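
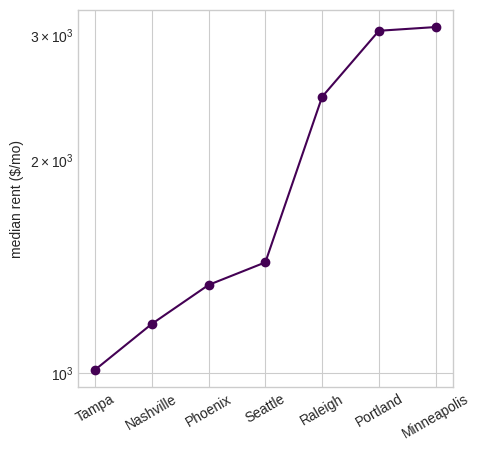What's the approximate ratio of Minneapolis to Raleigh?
Minneapolis ≈ 3000, Raleigh ≈ 2400; 3000/2400 ≈ 1.25.

≈ 1.25×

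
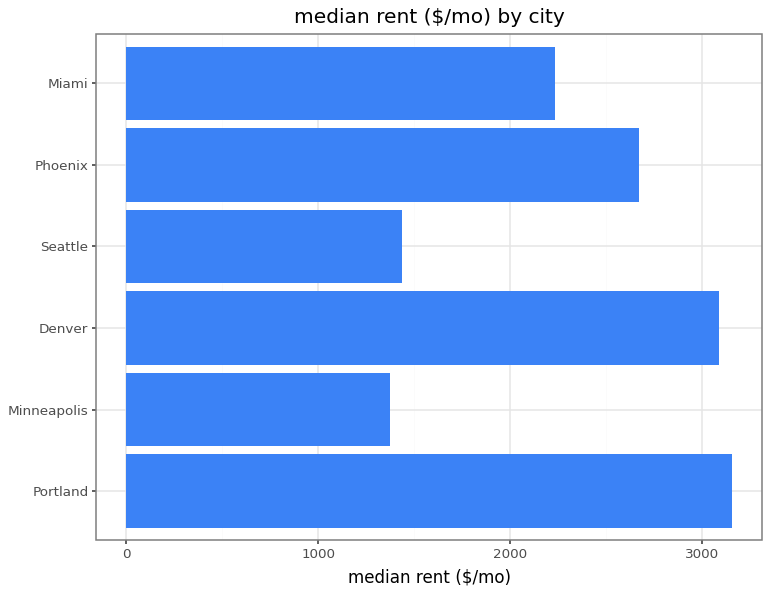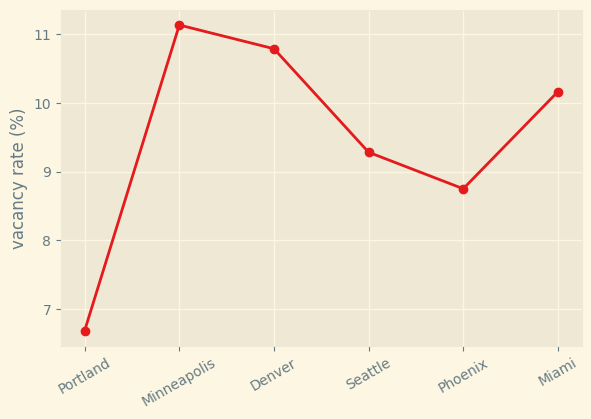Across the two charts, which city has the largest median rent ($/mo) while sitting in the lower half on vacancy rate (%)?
Chart 2 median vacancy rate (%) ≈ 10; below-median cities: Portland, Seattle, Phoenix. Among those, Portland has the highest median rent ($/mo) (≈ 3000).

Portland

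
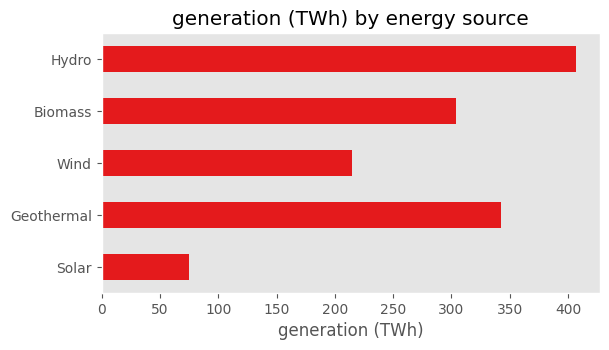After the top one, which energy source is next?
Top 3: Hydro ≈ 400, Geothermal ≈ 350, Biomass ≈ 300.

Geothermal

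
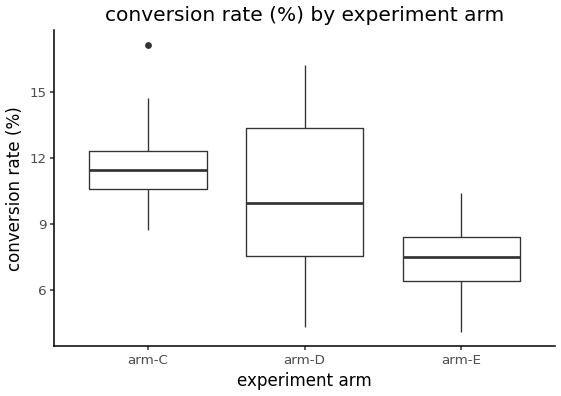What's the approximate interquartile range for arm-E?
Q3 ≈ 8.5, Q1 ≈ 6.5; IQR ≈ 2.0.

≈ 2.0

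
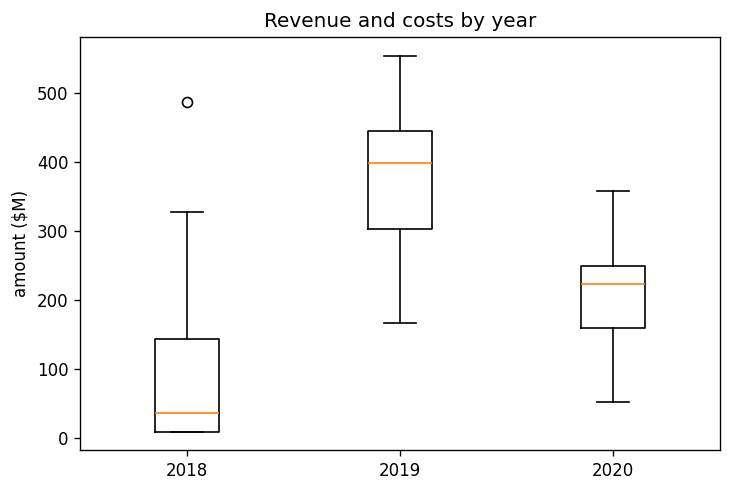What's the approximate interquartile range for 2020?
Q3 ≈ 250, Q1 ≈ 150; IQR ≈ 100.

≈ 100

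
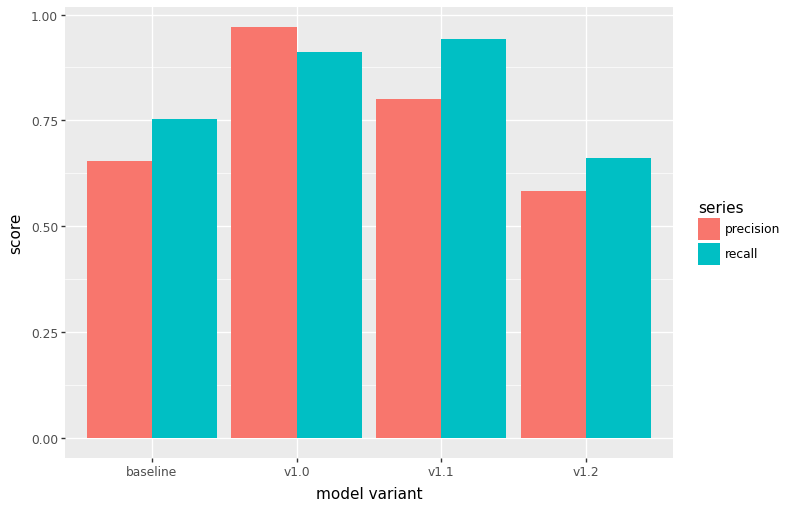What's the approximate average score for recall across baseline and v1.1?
(0.8 + 0.9) / 2 ≈ 0.85.

≈ 0.85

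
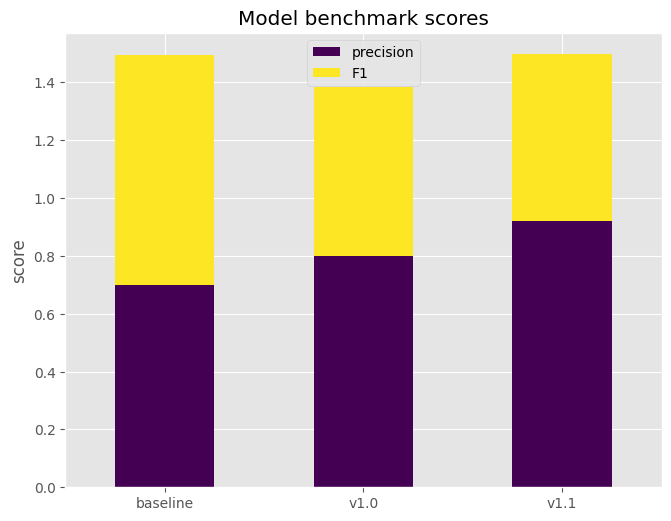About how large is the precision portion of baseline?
≈ 0.6

precision top ≈ 0.6, bottom ≈ 0.0; segment ≈ 0.6.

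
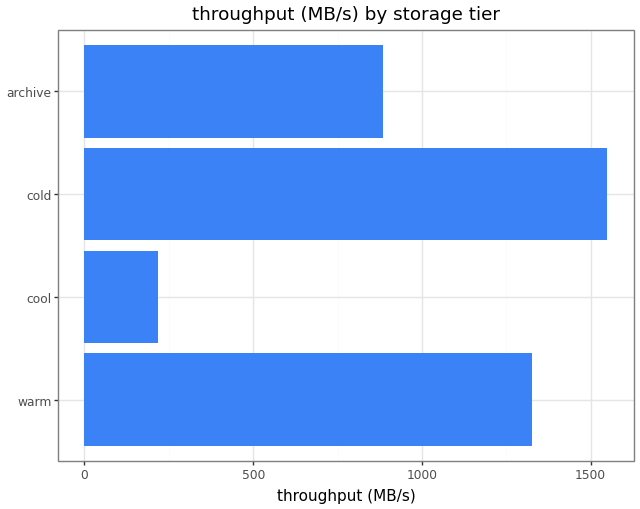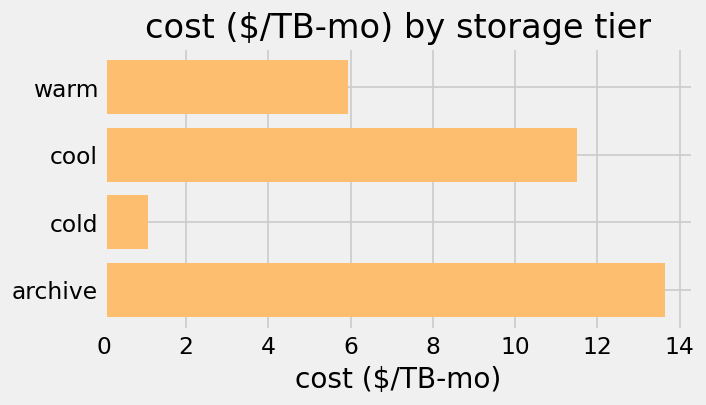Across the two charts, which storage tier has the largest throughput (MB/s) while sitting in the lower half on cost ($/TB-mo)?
cold

Chart 2 median cost ($/TB-mo) ≈ 8; below-median storage tiers: warm, cold. Among those, cold has the highest throughput (MB/s) (≈ 1600).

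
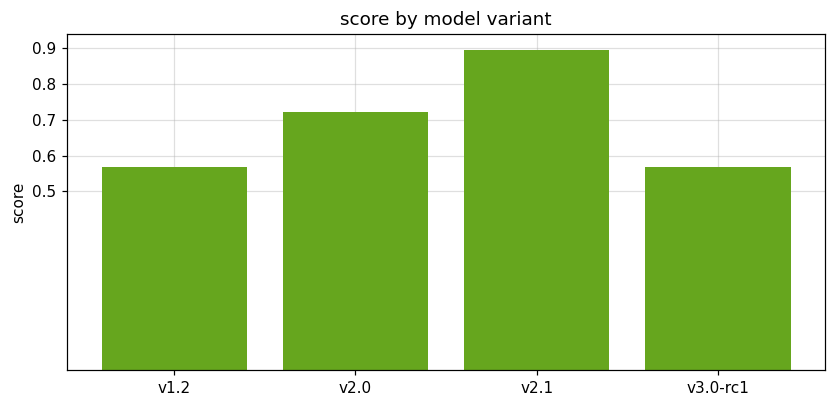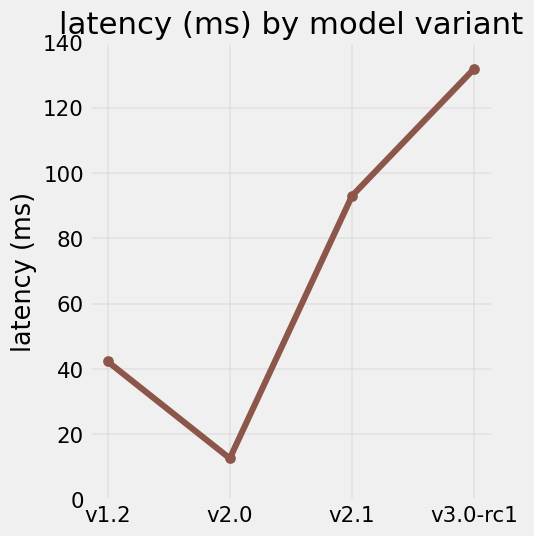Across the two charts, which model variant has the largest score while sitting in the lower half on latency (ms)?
v2.0

Chart 2 median latency (ms) ≈ 60; below-median model variants: v1.2, v2.0. Among those, v2.0 has the highest score (≈ 0.7).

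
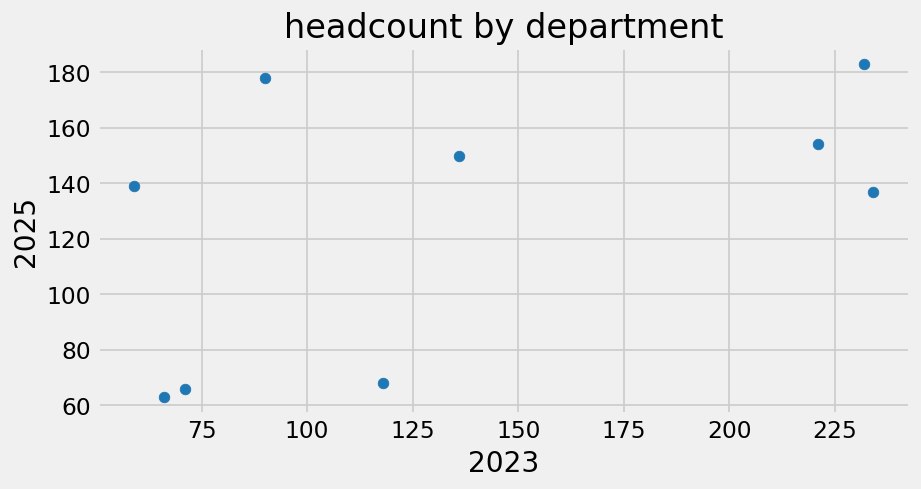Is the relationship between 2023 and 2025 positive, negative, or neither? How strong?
Points are positively correlated; moderate (|r| ≈ 0.5).

positive, moderate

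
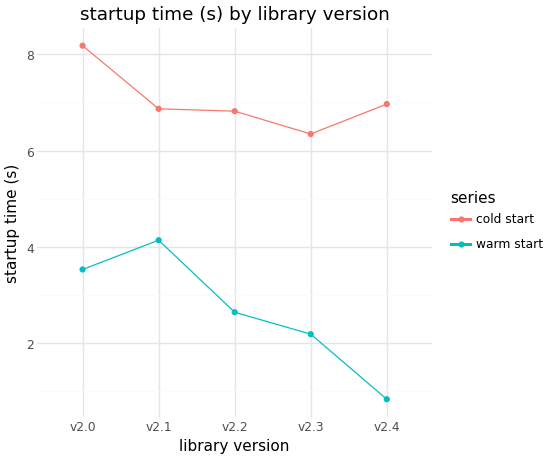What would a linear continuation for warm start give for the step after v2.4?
≈ 0

Last three: 3, 2, 1 → slope ≈ -1/step → next ≈ 0.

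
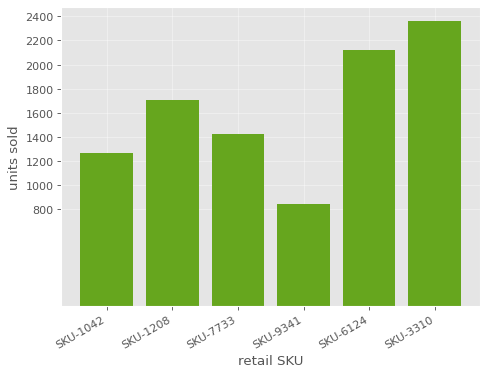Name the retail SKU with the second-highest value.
SKU-6124

Top 3: SKU-3310 ≈ 2400, SKU-6124 ≈ 2200, SKU-1208 ≈ 1800.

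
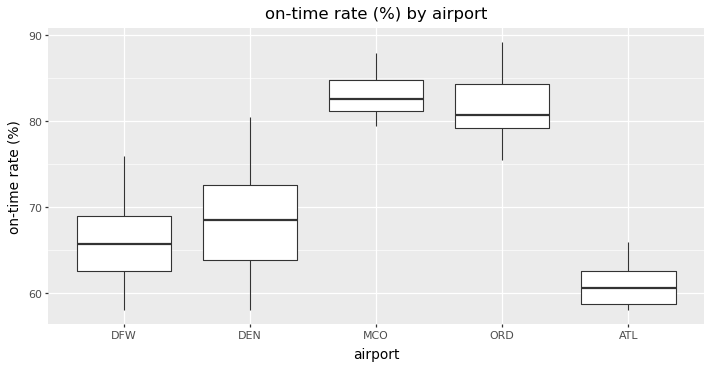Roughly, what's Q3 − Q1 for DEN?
Q3 ≈ 72, Q1 ≈ 64; IQR ≈ 8.

≈ 8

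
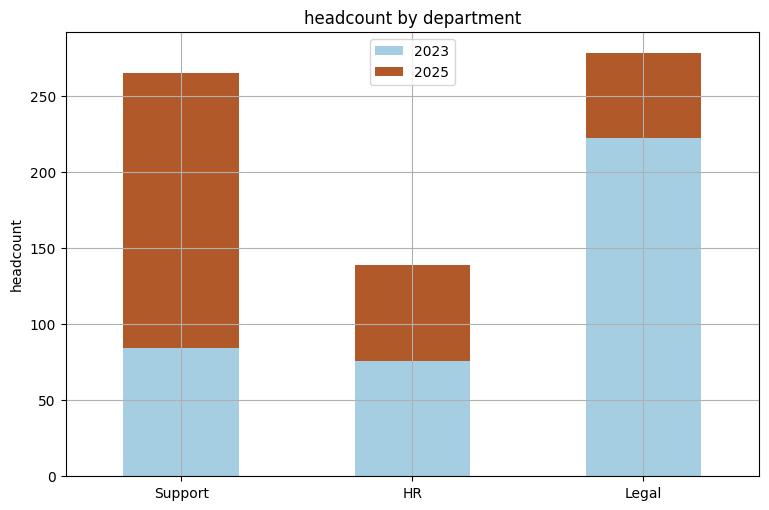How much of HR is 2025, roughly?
2025 top ≈ 150, bottom ≈ 75; segment ≈ 75.

≈ 75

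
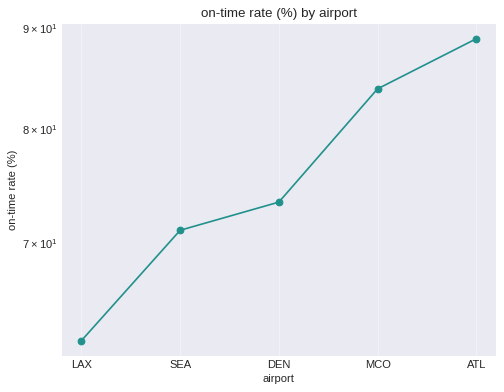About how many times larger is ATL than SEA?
ATL ≈ 90, SEA ≈ 70; 90/70 ≈ 1.29.

≈ 1.29×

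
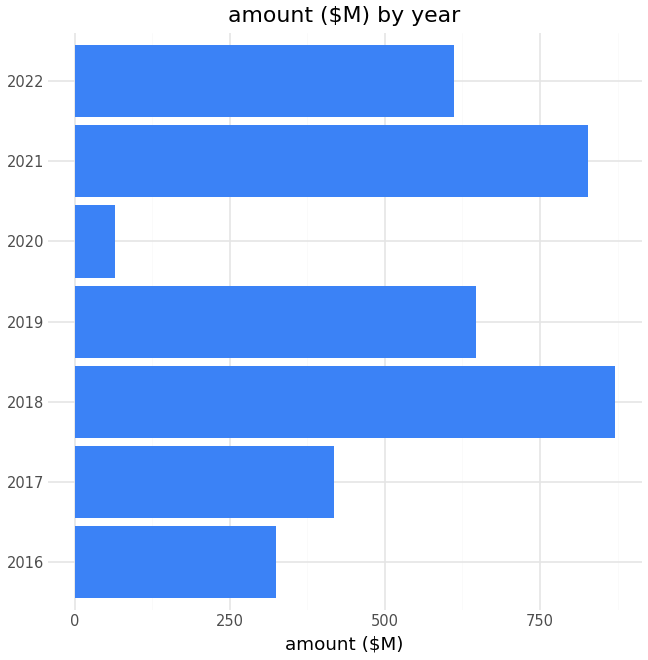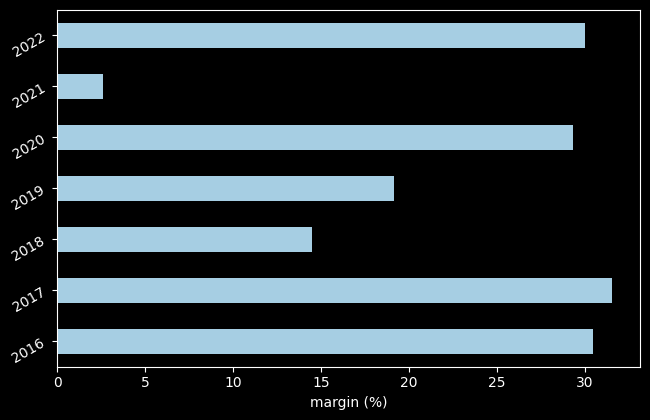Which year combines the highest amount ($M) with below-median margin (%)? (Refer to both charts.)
2018

Chart 2 median margin (%) ≈ 30; below-median years: 2018, 2019, 2021. Among those, 2018 has the highest amount ($M) (≈ 900).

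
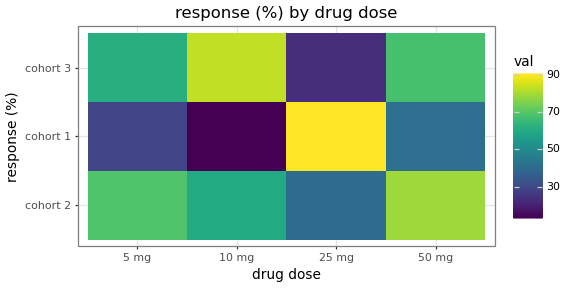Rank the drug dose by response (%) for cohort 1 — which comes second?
50 mg

Top 3 for cohort 1: 25 mg ≈ 90, 50 mg ≈ 40, 5 mg ≈ 30.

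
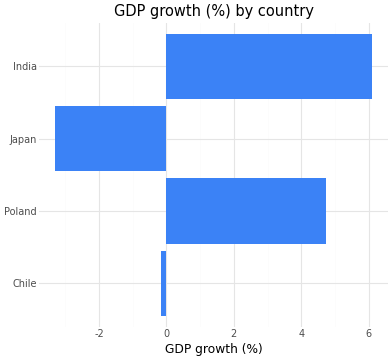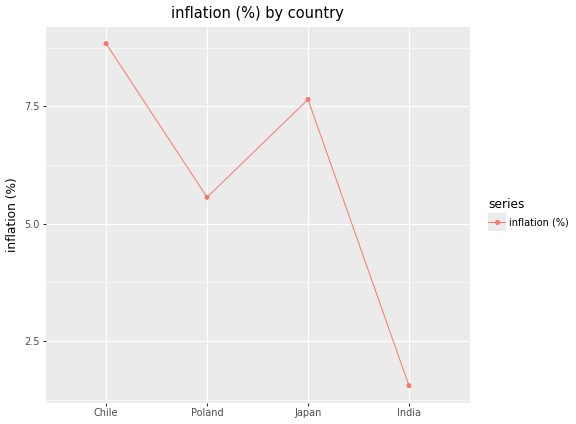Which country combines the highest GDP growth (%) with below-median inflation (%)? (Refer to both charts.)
India

Chart 2 median inflation (%) ≈ 7; below-median countries: Poland, India. Among those, India has the highest GDP growth (%) (≈ 6).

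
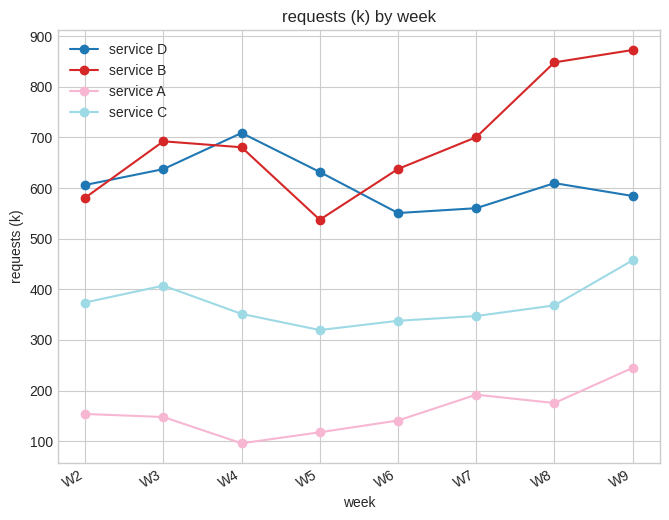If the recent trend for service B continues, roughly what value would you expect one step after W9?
Last three: 700, 800, 900 → slope ≈ 100/step → next ≈ 1000.

≈ 1000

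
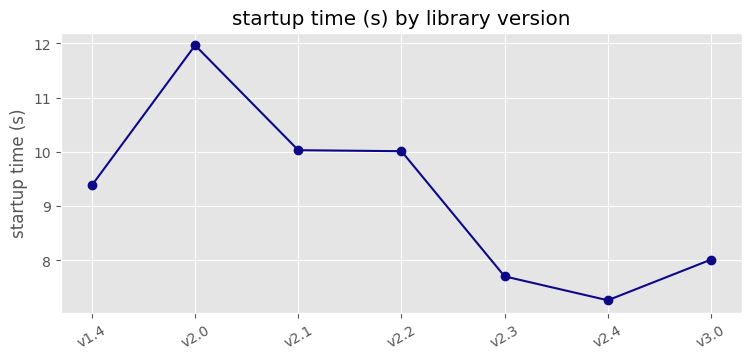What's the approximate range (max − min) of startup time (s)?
≈ 4.5

Max v2.0 ≈ 12.0, min v2.4 ≈ 7.5; range ≈ 4.5.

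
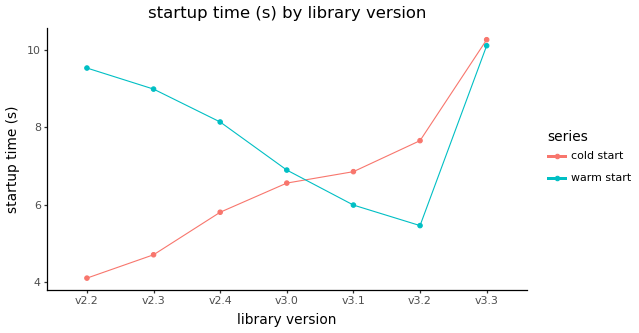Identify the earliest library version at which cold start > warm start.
v3.1

v3.0: cold start ≈ 7 vs warm start ≈ 7 (not yet); v3.1: cold start ≈ 7 vs warm start ≈ 6 (first crossover).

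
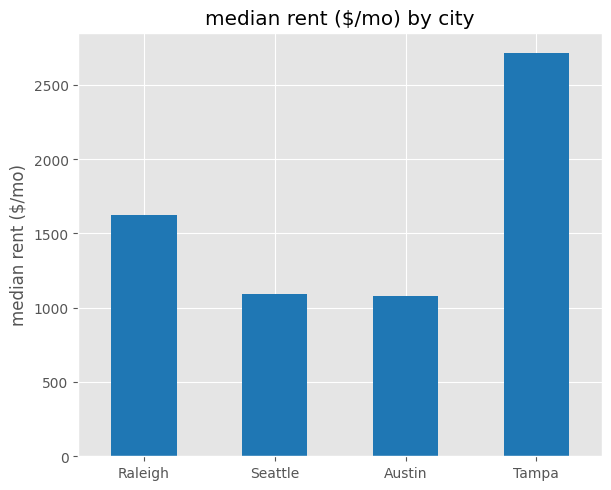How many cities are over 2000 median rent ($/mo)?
Above 2000: Tampa.

1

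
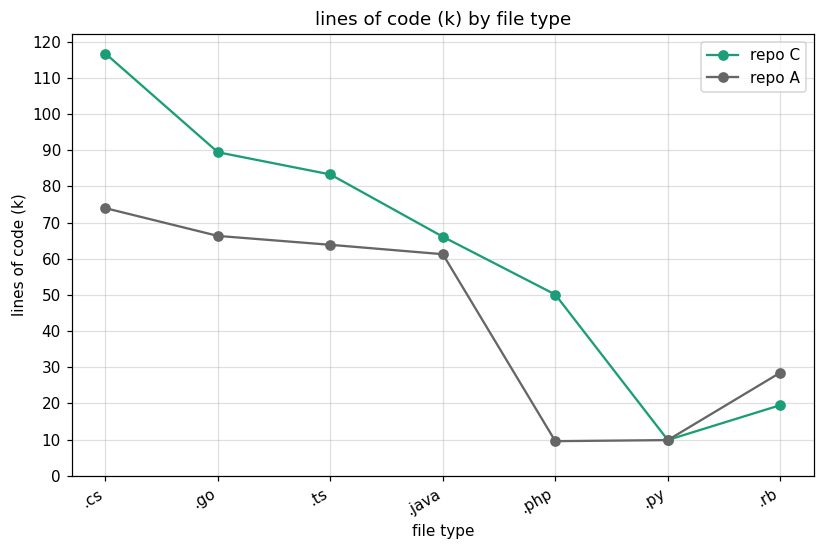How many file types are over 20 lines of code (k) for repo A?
Above 20: .cs, .go, .ts, .java, .rb.

5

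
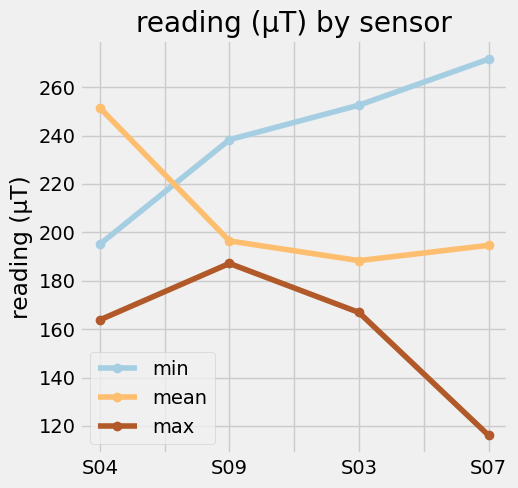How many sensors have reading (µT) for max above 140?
3

Above 140: S04, S09, S03.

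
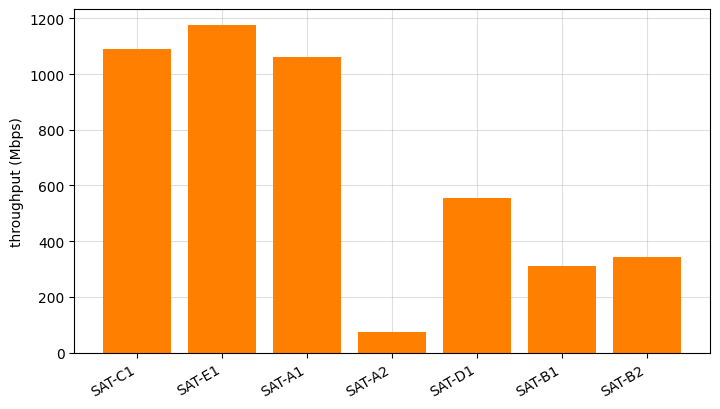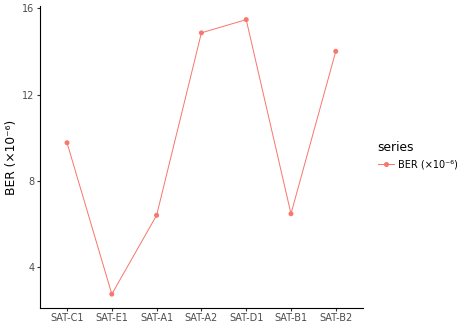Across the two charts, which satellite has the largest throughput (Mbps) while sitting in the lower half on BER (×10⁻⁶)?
Chart 2 median BER (×10⁻⁶) ≈ 10; below-median satellites: SAT-E1, SAT-A1, SAT-B1. Among those, SAT-E1 has the highest throughput (Mbps) (≈ 1200).

SAT-E1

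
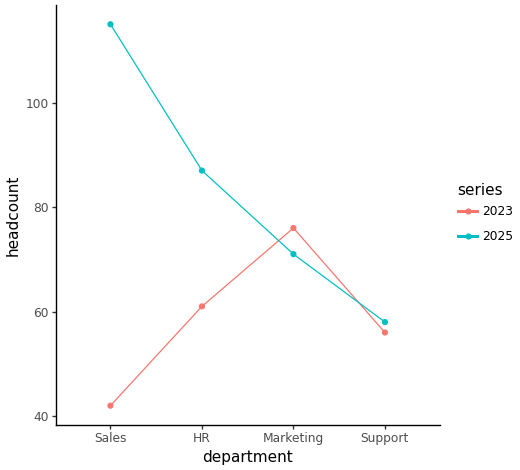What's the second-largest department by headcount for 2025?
Top 3 for 2025: Sales ≈ 120, HR ≈ 90, Marketing ≈ 70.

HR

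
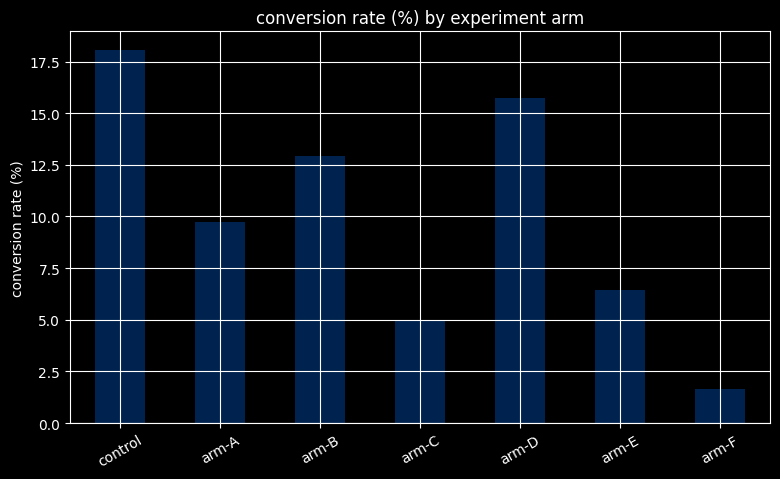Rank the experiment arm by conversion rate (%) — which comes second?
arm-D

Top 3: control ≈ 18, arm-D ≈ 16, arm-B ≈ 12.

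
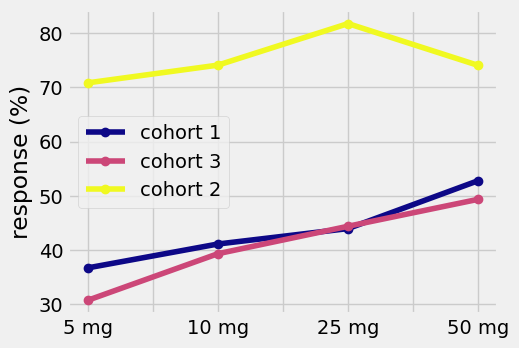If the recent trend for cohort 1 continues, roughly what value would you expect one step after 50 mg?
Last three: 40, 45, 55 → slope ≈ 7.5/step → next ≈ 62.5.

≈ 62.5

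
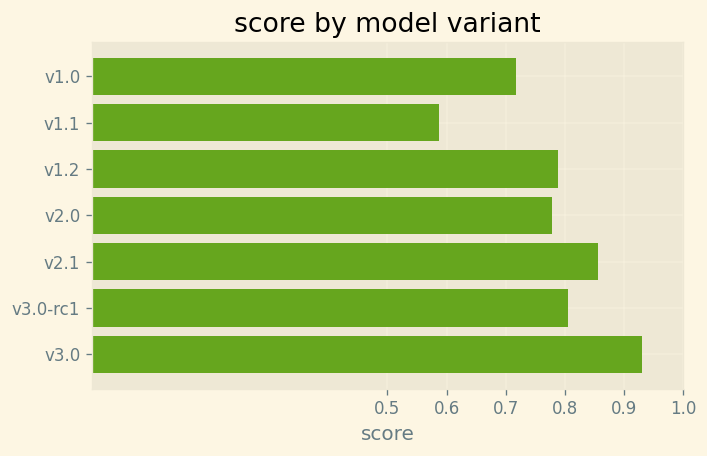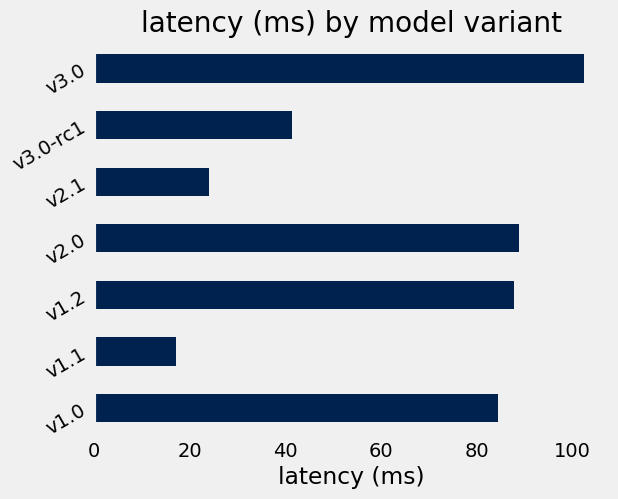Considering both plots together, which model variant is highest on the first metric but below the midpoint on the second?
Chart 2 median latency (ms) ≈ 80; below-median model variants: v1.1, v2.1, v3.0-rc1. Among those, v2.1 has the highest score (≈ 0.9).

v2.1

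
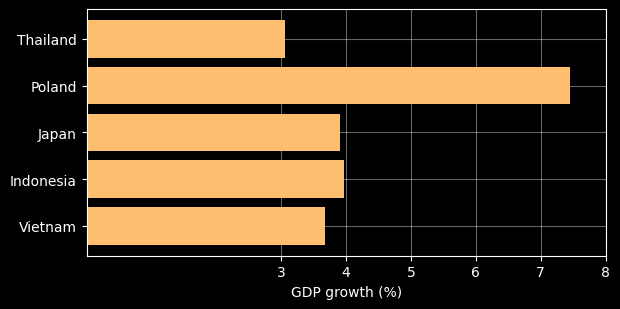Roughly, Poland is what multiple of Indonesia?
≈ 1.75×

Poland ≈ 7, Indonesia ≈ 4; 7/4 ≈ 1.75.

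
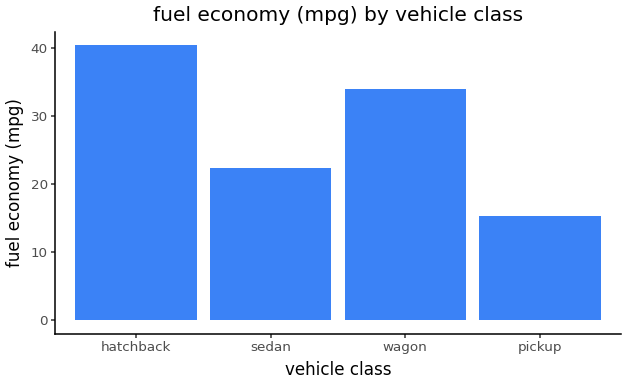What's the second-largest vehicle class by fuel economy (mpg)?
wagon

Top 3: hatchback ≈ 40, wagon ≈ 35, sedan ≈ 20.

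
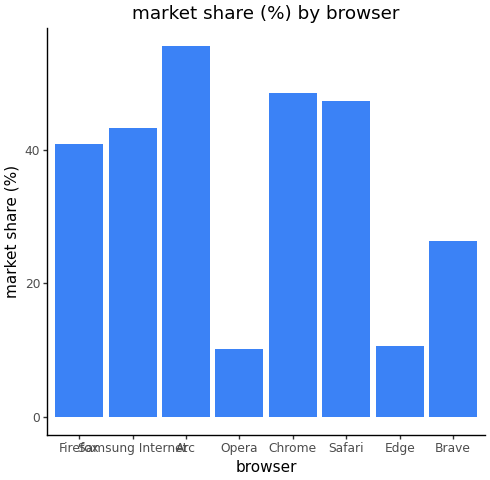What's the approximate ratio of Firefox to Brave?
Firefox ≈ 40, Brave ≈ 25; 40/25 ≈ 1.6.

≈ 1.6×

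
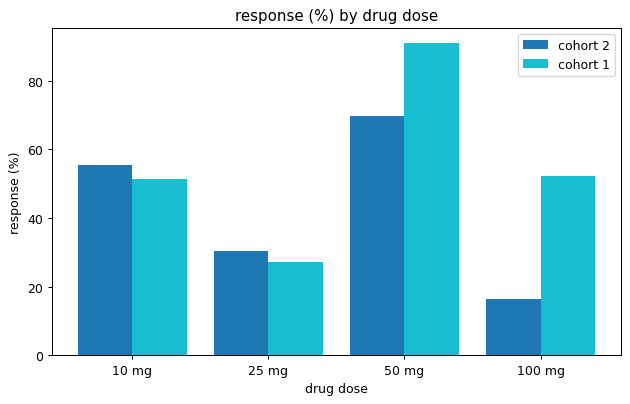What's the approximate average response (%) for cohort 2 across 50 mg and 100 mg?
(70 + 20) / 2 ≈ 45.

≈ 45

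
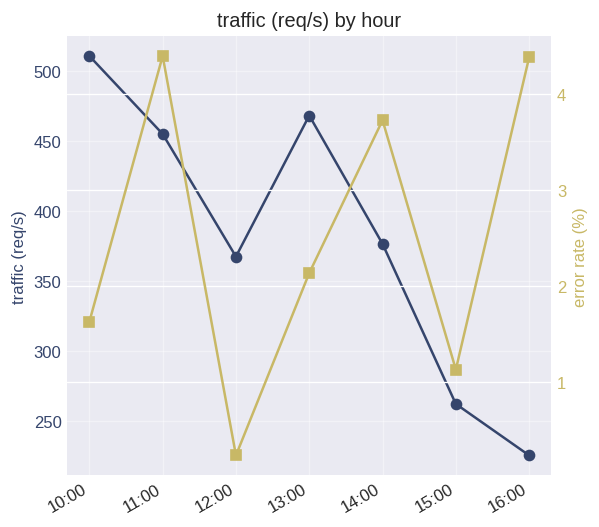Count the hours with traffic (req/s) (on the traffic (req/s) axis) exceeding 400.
3

Above 400: 10:00, 11:00, 13:00.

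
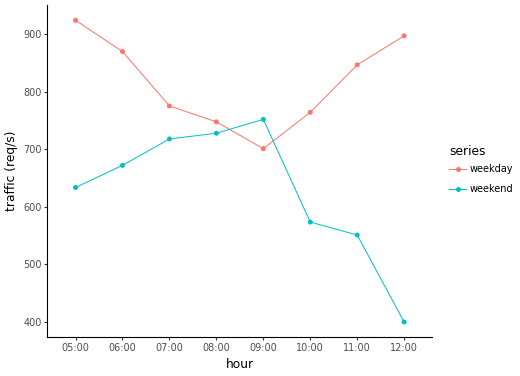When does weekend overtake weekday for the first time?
09:00

08:00: weekend ≈ 750 vs weekday ≈ 750 (not yet); 09:00: weekend ≈ 750 vs weekday ≈ 700 (first crossover).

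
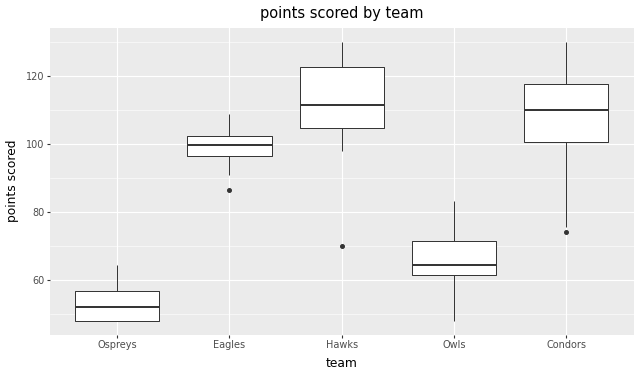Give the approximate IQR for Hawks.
Q3 ≈ 120, Q1 ≈ 100; IQR ≈ 20.

≈ 20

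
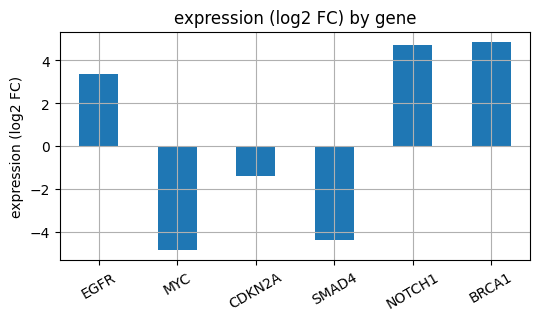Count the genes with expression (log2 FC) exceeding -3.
4

Above -3: EGFR, CDKN2A, NOTCH1, BRCA1.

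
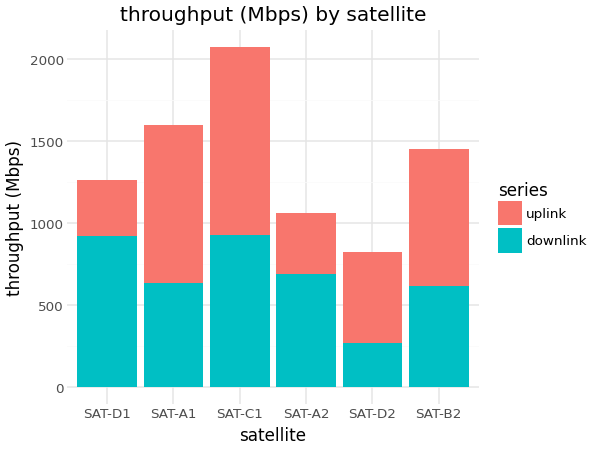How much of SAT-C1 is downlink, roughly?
≈ 1000

downlink top ≈ 1000, bottom ≈ 0; segment ≈ 1000.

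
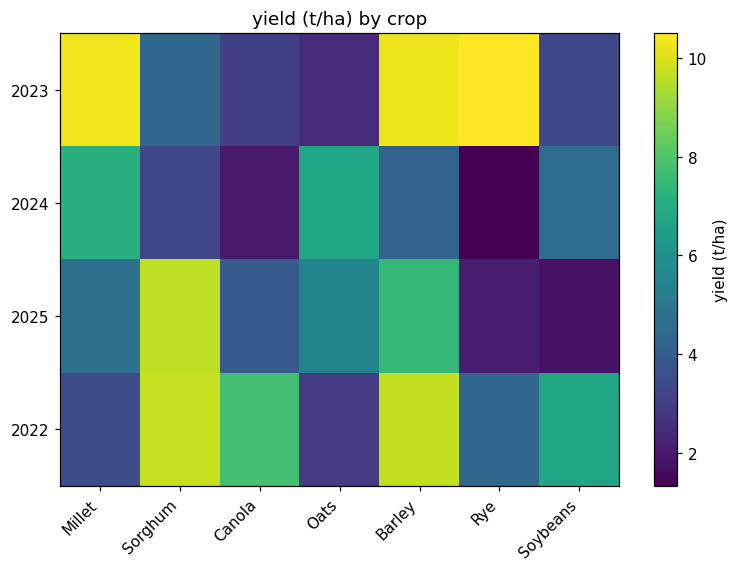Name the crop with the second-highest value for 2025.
Barley

Top 3 for 2025: Sorghum ≈ 10, Barley ≈ 7, Oats ≈ 5.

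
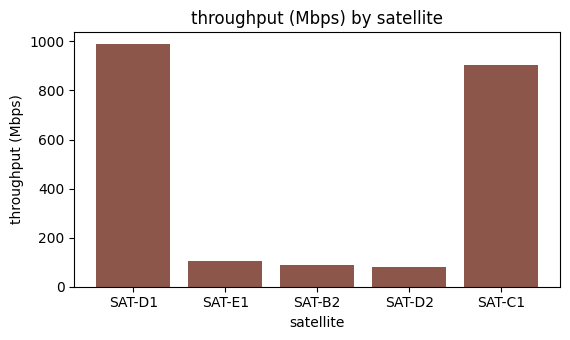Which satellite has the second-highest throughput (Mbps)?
Top 3: SAT-D1 ≈ 1000, SAT-C1 ≈ 900, SAT-E1 ≈ 100.

SAT-C1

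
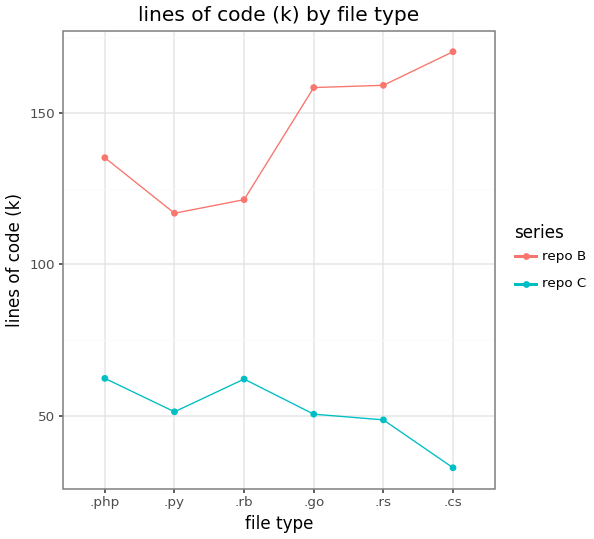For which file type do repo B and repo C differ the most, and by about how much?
.cs: repo B ≈ 180, repo C ≈ 40 → gap ≈ 140. Next-largest (.rs) is only ≈ 120.

.cs, ≈ 140 k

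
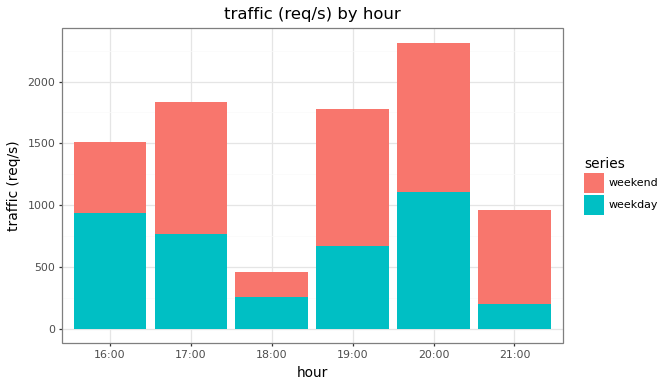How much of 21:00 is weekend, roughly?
weekend top ≈ 1000, bottom ≈ 200; segment ≈ 800.

≈ 800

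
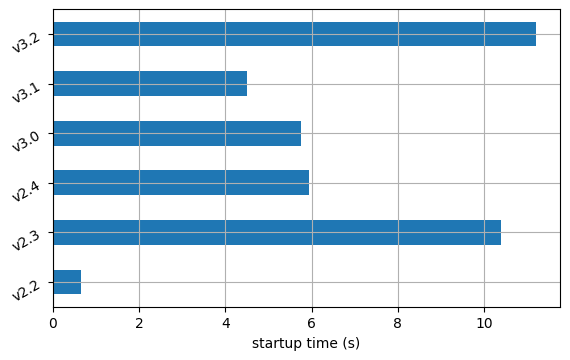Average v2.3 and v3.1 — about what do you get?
≈ 7

(10 + 4) / 2 ≈ 7.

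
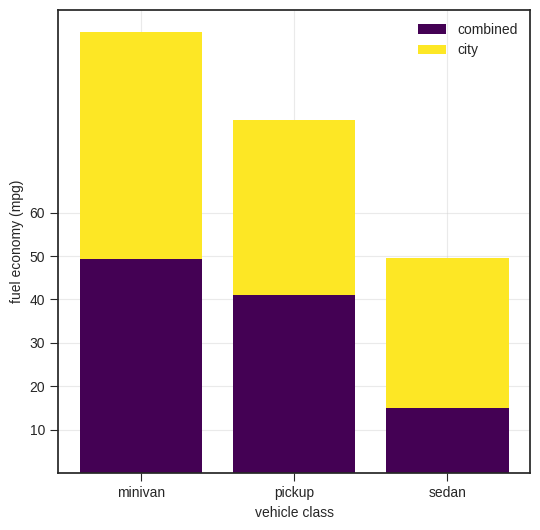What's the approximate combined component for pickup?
combined top ≈ 40, bottom ≈ 0; segment ≈ 40.

≈ 40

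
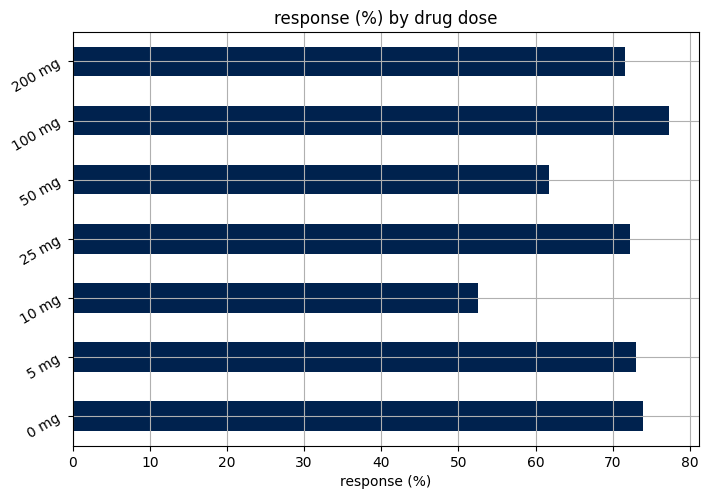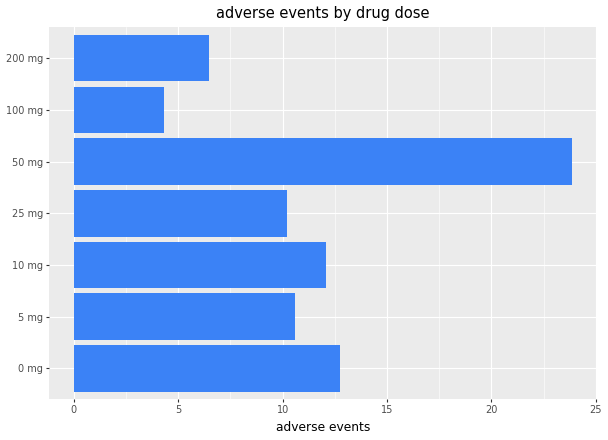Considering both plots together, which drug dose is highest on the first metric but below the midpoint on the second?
Chart 2 median adverse events ≈ 10; below-median drug doses: 25 mg, 100 mg, 200 mg. Among those, 100 mg has the highest response (%) (≈ 80).

100 mg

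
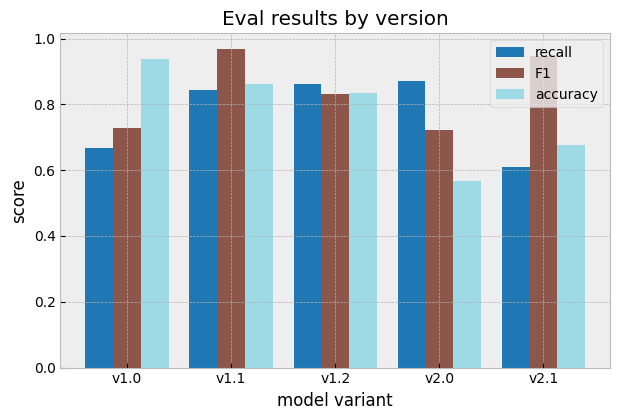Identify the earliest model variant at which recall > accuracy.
v1.2

v1.1: recall ≈ 0.8 vs accuracy ≈ 0.9 (not yet); v1.2: recall ≈ 0.9 vs accuracy ≈ 0.8 (first crossover).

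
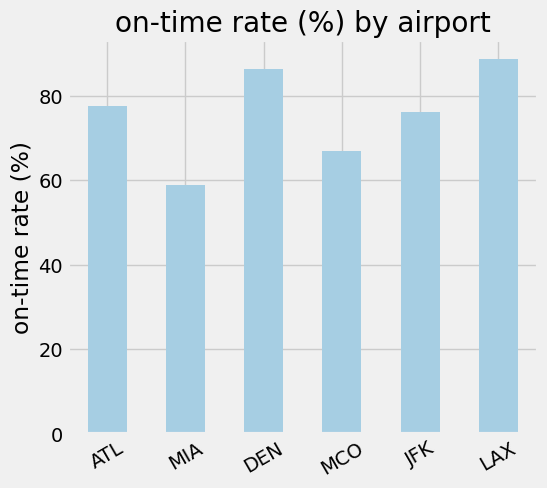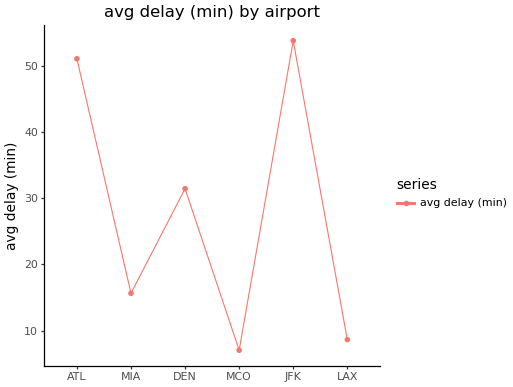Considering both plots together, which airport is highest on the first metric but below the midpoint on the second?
Chart 2 median avg delay (min) ≈ 25; below-median airports: MIA, MCO, LAX. Among those, LAX has the highest on-time rate (%) (≈ 90).

LAX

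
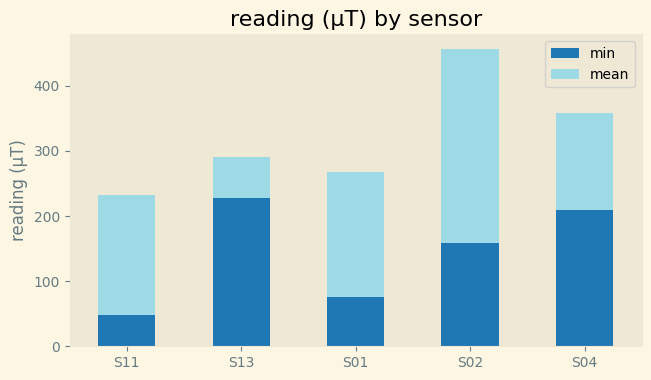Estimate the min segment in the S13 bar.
min top ≈ 250, bottom ≈ 0; segment ≈ 250.

≈ 250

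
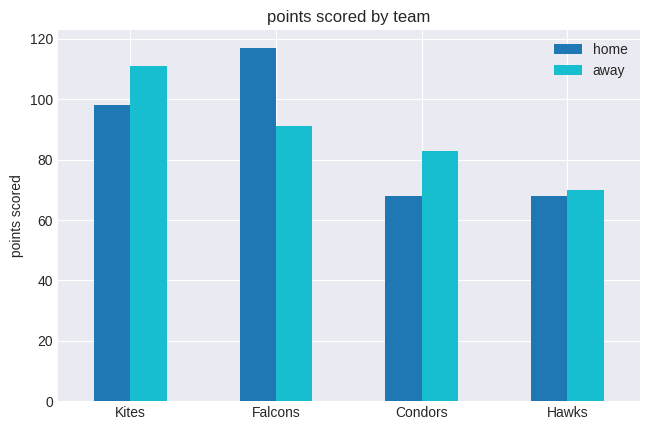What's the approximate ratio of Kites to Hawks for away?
≈ 1.57×

Kites ≈ 110, Hawks ≈ 70; 110/70 ≈ 1.57.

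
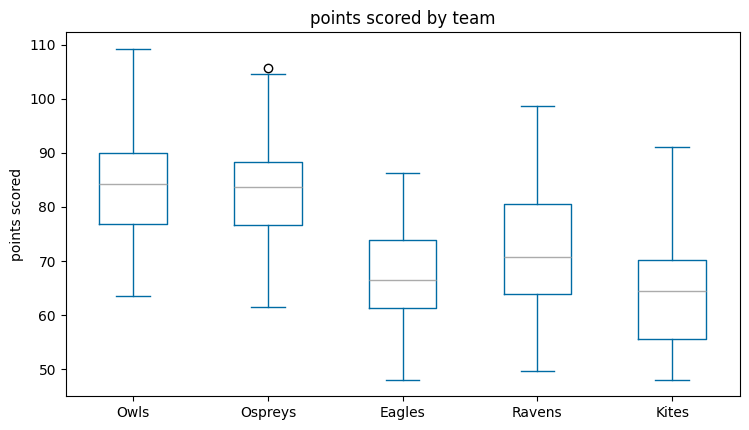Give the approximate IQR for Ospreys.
Q3 ≈ 88, Q1 ≈ 76; IQR ≈ 12.

≈ 12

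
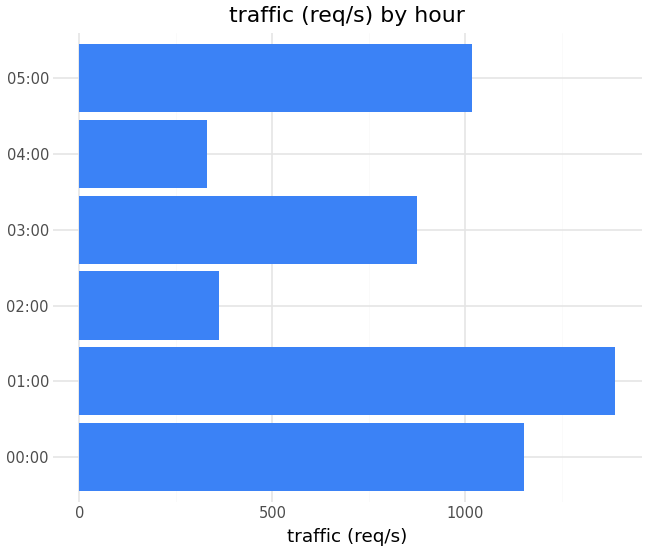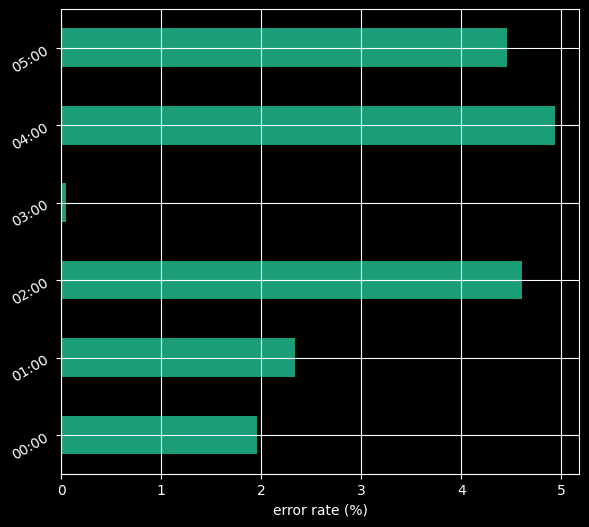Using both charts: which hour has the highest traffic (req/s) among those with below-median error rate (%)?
Chart 2 median error rate (%) ≈ 3.5; below-median hours: 00:00, 01:00, 03:00. Among those, 01:00 has the highest traffic (req/s) (≈ 1400).

01:00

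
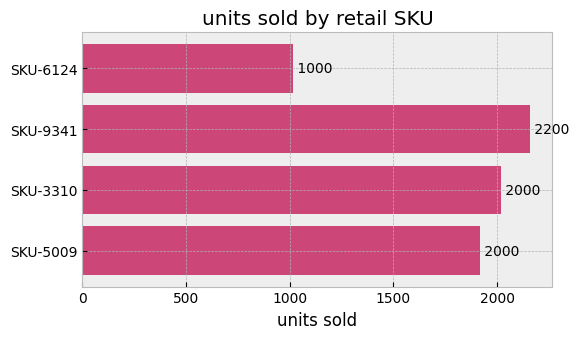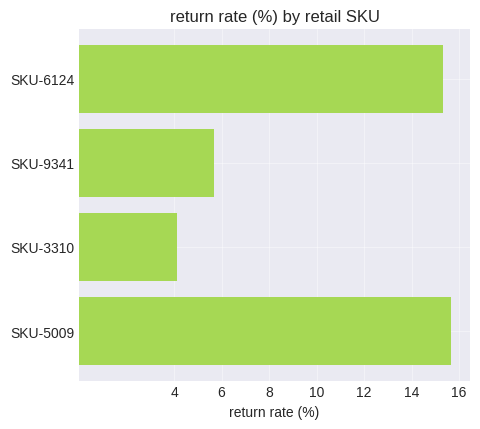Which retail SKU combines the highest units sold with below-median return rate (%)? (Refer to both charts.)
SKU-9341

Chart 2 median return rate (%) ≈ 10; below-median retail SKUs: SKU-9341, SKU-3310. Among those, SKU-9341 has the highest units sold (≈ 2200).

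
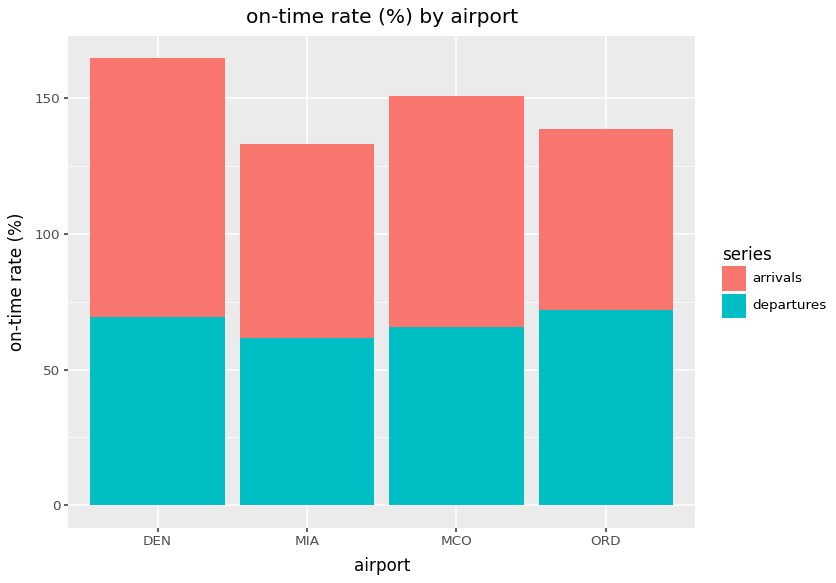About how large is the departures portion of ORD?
departures top ≈ 80, bottom ≈ 0; segment ≈ 80.

≈ 80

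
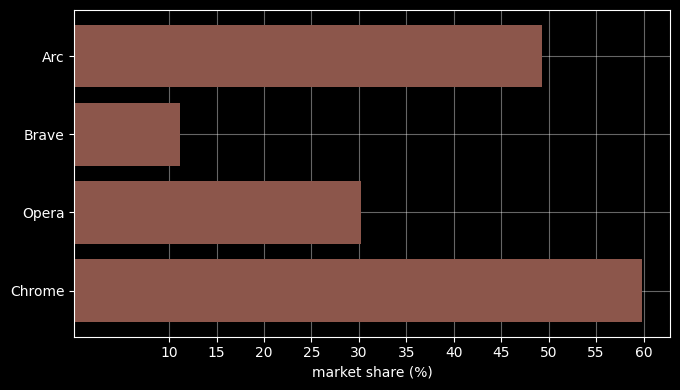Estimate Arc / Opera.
Arc ≈ 50, Opera ≈ 30; 50/30 ≈ 1.67.

≈ 1.67×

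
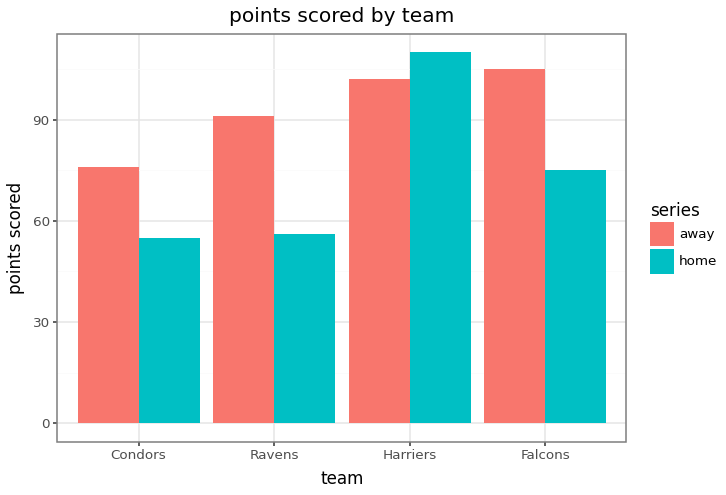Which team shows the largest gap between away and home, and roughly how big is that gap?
Ravens, ≈ 30

Ravens: away ≈ 90, home ≈ 60 → gap ≈ 30. Next-largest (Falcons) is only ≈ 20.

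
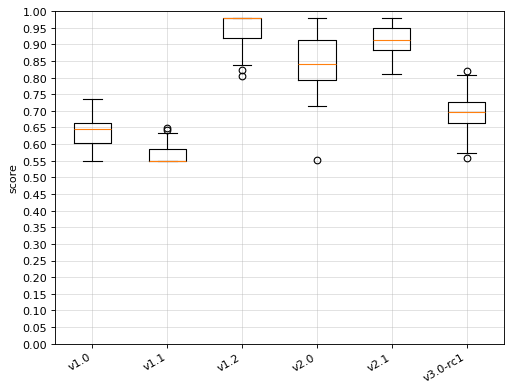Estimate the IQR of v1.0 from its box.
≈ 0.05

Q3 ≈ 0.65, Q1 ≈ 0.60; IQR ≈ 0.05.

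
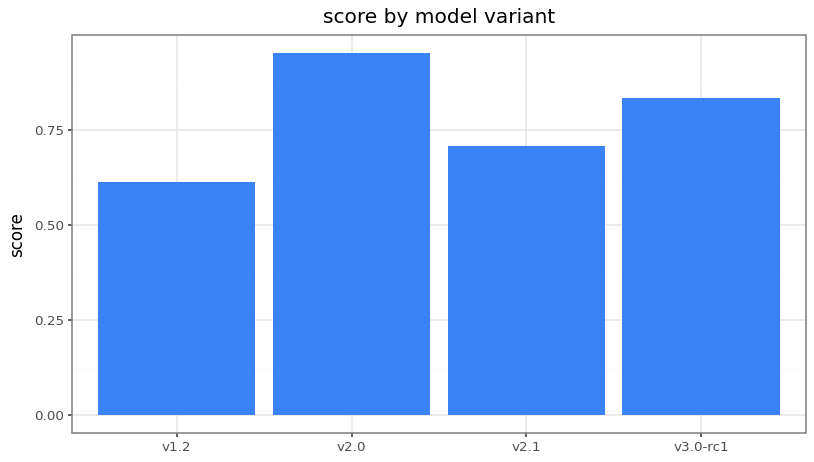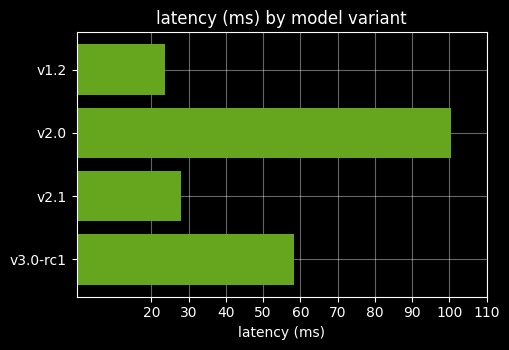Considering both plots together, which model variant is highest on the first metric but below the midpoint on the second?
Chart 2 median latency (ms) ≈ 40; below-median model variants: v1.2, v2.1. Among those, v2.1 has the highest score (≈ 0.7).

v2.1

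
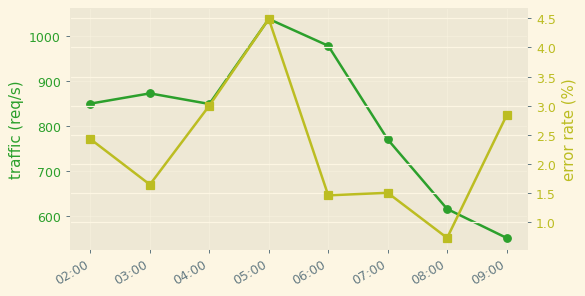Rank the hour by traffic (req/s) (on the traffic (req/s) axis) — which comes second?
Top 3 (on the traffic (req/s) axis): 05:00 ≈ 1050, 06:00 ≈ 1000, 03:00 ≈ 850.

06:00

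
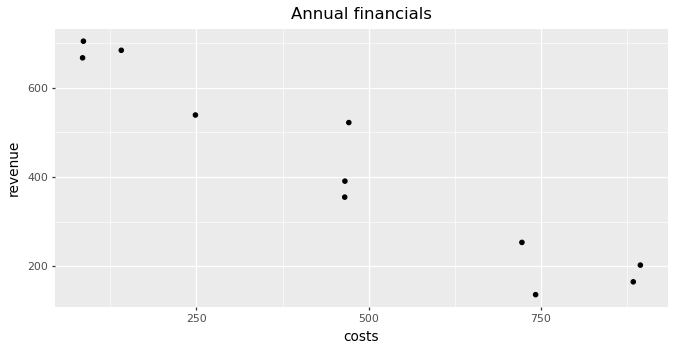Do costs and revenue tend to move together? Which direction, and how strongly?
Points are negatively correlated; strong (|r| ≈ 1.0).

negative, strong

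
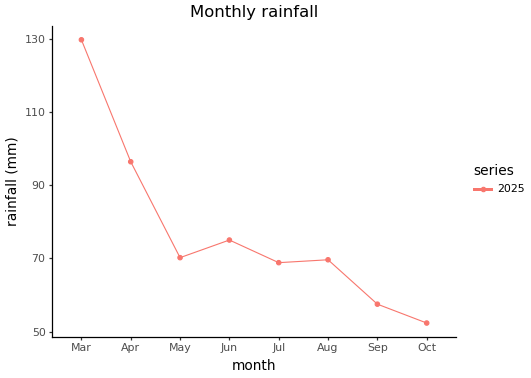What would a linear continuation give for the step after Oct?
≈ 40

Last three: 70, 60, 50 → slope ≈ -10/step → next ≈ 40.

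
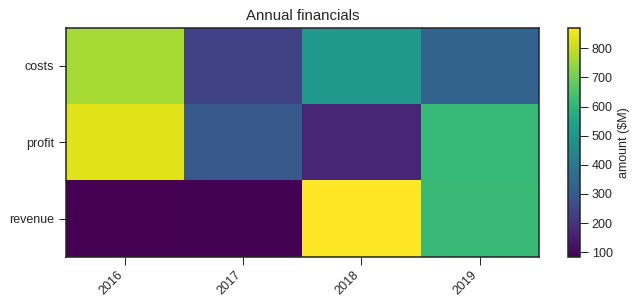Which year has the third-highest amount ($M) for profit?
Top 4 for profit: 2016 ≈ 800, 2019 ≈ 600, 2017 ≈ 300, 2018 ≈ 200.

2017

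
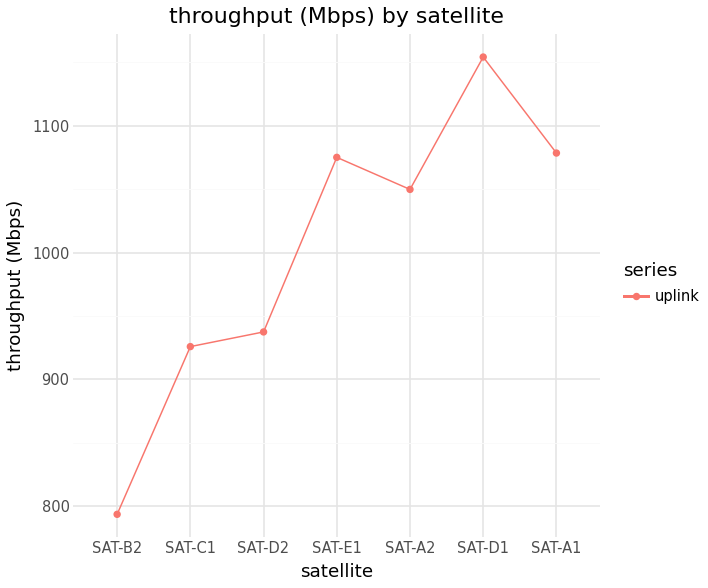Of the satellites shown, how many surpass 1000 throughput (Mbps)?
Above 1000: SAT-E1, SAT-A2, SAT-D1, SAT-A1.

4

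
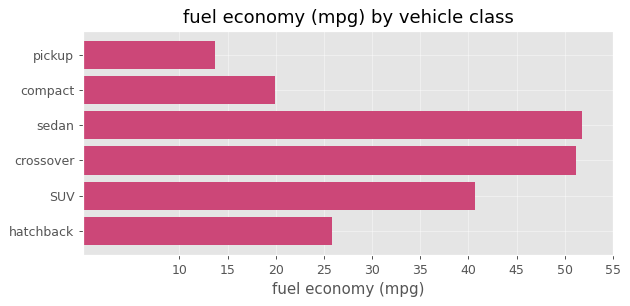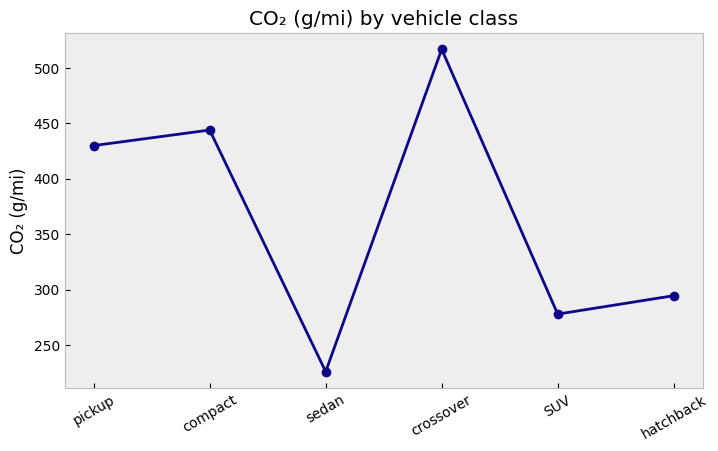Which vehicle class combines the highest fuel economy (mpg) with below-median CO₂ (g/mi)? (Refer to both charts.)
Chart 2 median CO₂ (g/mi) ≈ 350; below-median vehicle classes: sedan, SUV, hatchback. Among those, sedan has the highest fuel economy (mpg) (≈ 50).

sedan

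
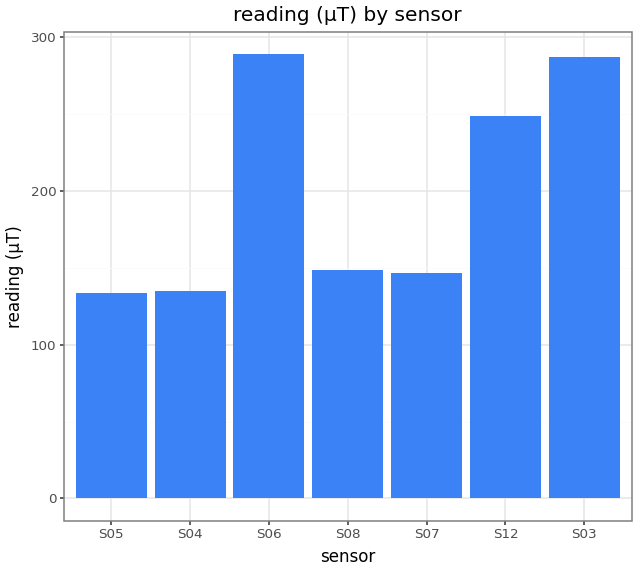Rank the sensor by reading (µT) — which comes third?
S12

Top 4: S06 ≈ 300, S03 ≈ 275, S12 ≈ 250, S08 ≈ 150.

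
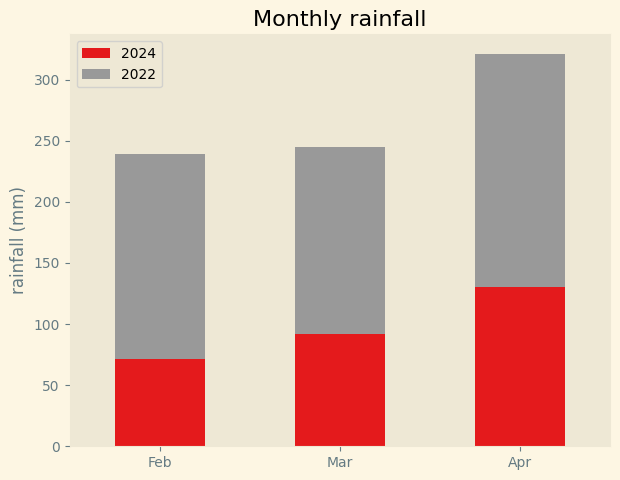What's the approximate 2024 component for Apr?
2024 top ≈ 150, bottom ≈ 0; segment ≈ 150.

≈ 150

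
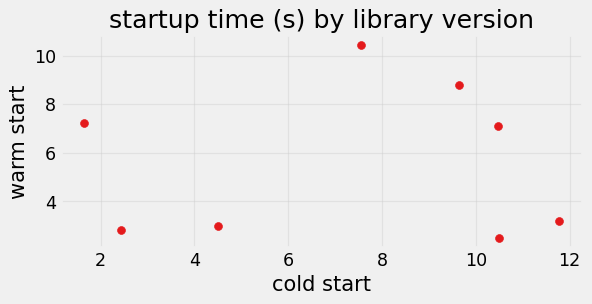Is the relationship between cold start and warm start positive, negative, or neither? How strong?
Points are roughly uncorrelated; weak (|r| ≈ 0.0).

no clear correlation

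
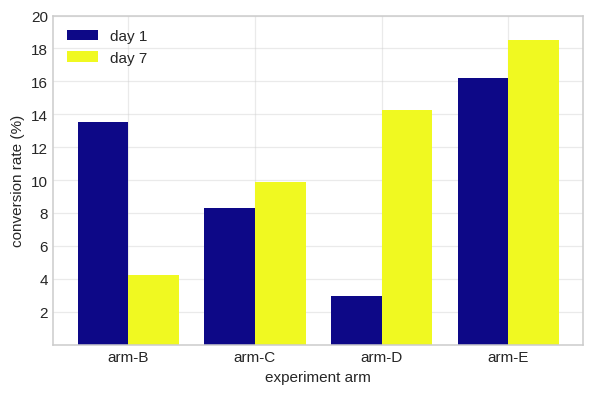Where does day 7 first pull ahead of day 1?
arm-B: day 7 ≈ 4 vs day 1 ≈ 14 (not yet); arm-C: day 7 ≈ 10 vs day 1 ≈ 8 (first crossover).

arm-C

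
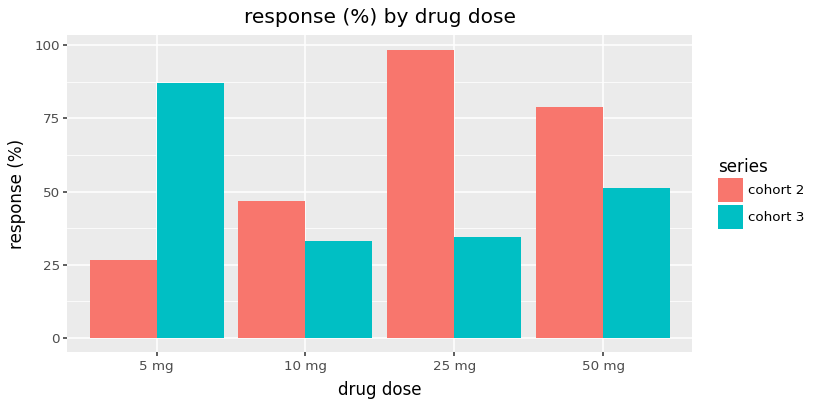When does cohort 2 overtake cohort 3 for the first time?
5 mg: cohort 2 ≈ 30 vs cohort 3 ≈ 90 (not yet); 10 mg: cohort 2 ≈ 50 vs cohort 3 ≈ 30 (first crossover).

10 mg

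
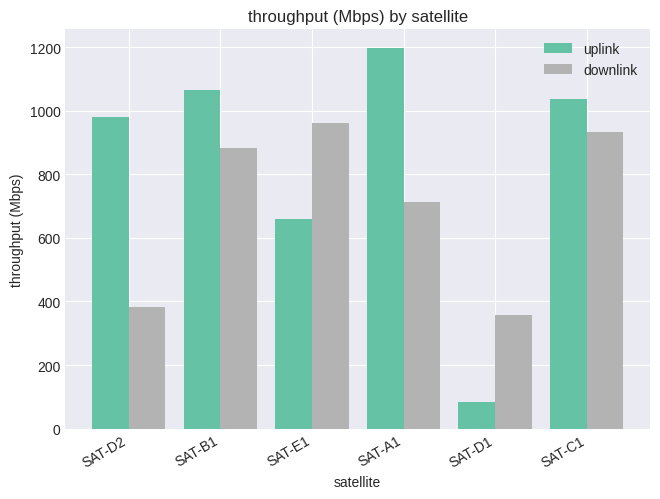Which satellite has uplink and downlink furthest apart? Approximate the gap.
SAT-D2: uplink ≈ 1000, downlink ≈ 400 → gap ≈ 600. Next-largest (SAT-A1) is only ≈ 500.

SAT-D2, ≈ 600 Mbps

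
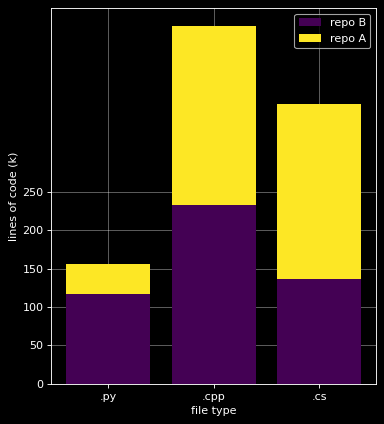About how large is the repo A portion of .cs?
repo A top ≈ 350, bottom ≈ 150; segment ≈ 200.

≈ 200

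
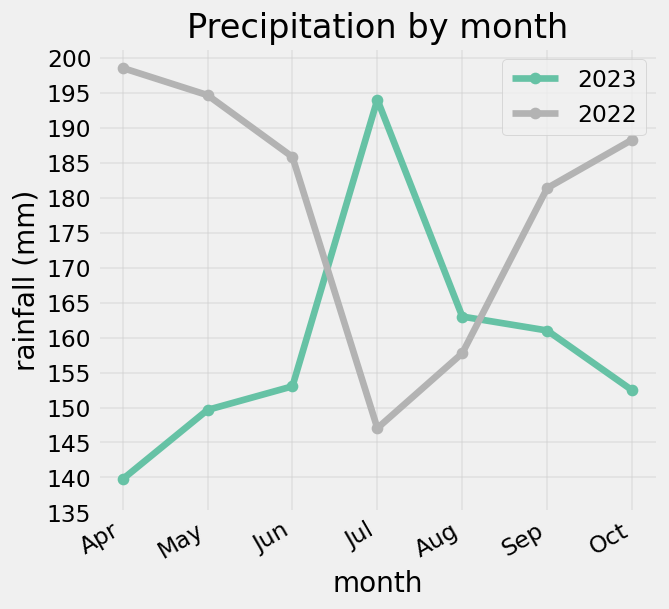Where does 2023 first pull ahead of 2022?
Jun: 2023 ≈ 155 vs 2022 ≈ 185 (not yet); Jul: 2023 ≈ 195 vs 2022 ≈ 145 (first crossover).

Jul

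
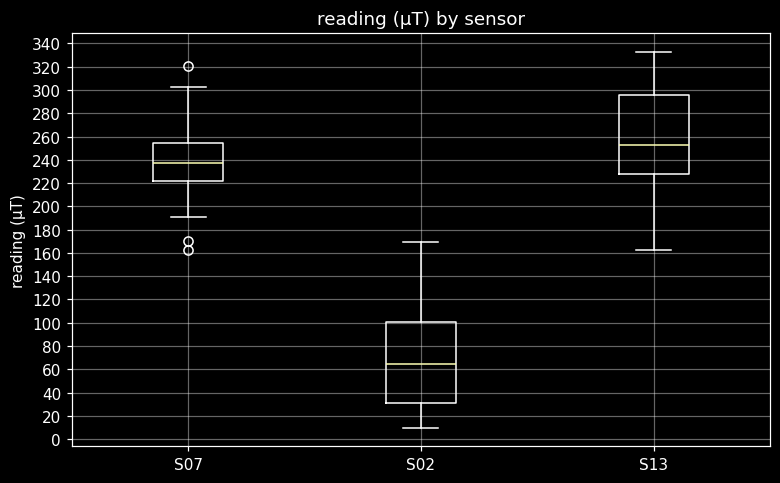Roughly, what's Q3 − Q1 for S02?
Q3 ≈ 100, Q1 ≈ 40; IQR ≈ 60.

≈ 60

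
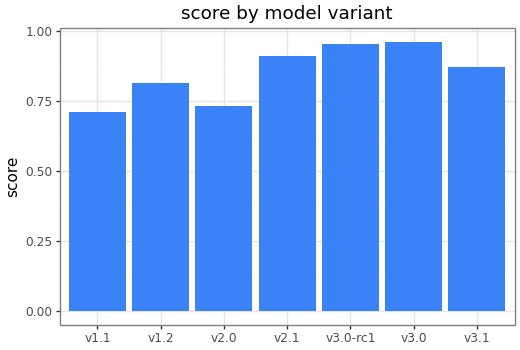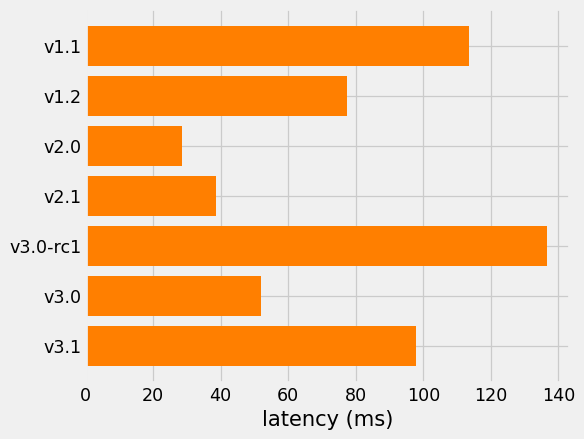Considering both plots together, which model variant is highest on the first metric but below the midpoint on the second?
v3.0

Chart 2 median latency (ms) ≈ 80; below-median model variants: v2.0, v2.1, v3.0. Among those, v3.0 has the highest score (≈ 1).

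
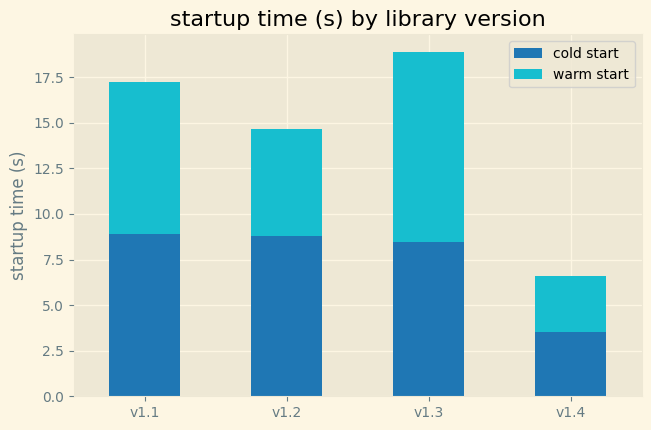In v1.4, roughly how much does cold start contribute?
≈ 4

cold start top ≈ 4, bottom ≈ 0; segment ≈ 4.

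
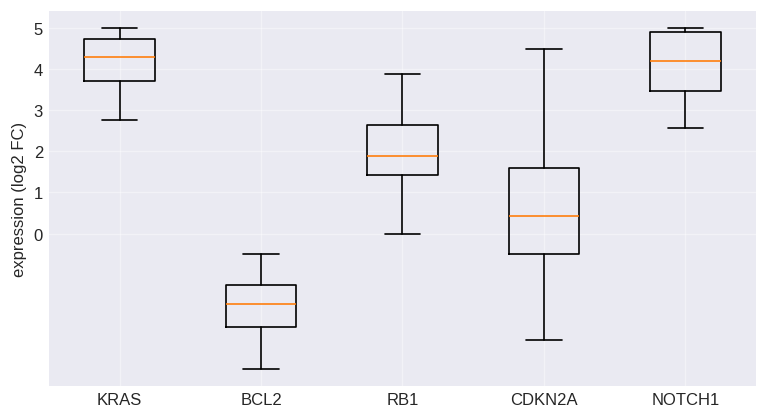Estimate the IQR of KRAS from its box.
≈ 1

Q3 ≈ 5, Q1 ≈ 4; IQR ≈ 1.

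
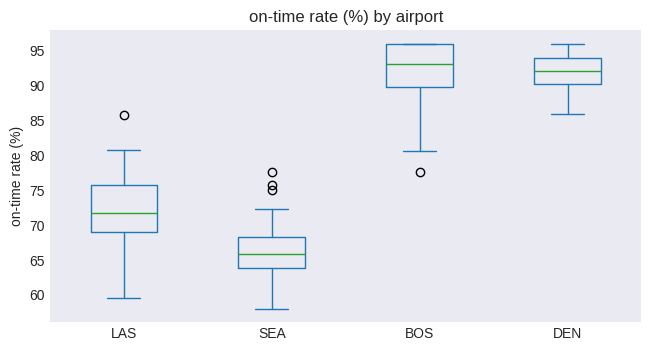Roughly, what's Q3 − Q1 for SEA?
Q3 ≈ 70, Q1 ≈ 65; IQR ≈ 5.

≈ 5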